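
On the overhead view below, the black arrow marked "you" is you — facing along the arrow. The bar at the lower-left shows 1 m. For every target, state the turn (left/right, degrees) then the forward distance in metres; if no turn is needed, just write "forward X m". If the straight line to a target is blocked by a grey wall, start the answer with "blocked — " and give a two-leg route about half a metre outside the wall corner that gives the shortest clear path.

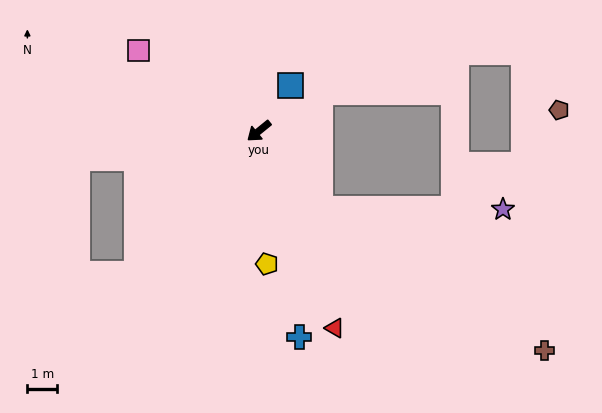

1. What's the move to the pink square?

turn right 73°, forward 4.9 m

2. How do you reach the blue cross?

turn left 62°, forward 7.1 m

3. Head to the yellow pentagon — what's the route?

turn left 54°, forward 4.5 m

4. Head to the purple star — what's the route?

blocked — turn left 90°, forward 3.3 m, then turn left 50°, forward 6.1 m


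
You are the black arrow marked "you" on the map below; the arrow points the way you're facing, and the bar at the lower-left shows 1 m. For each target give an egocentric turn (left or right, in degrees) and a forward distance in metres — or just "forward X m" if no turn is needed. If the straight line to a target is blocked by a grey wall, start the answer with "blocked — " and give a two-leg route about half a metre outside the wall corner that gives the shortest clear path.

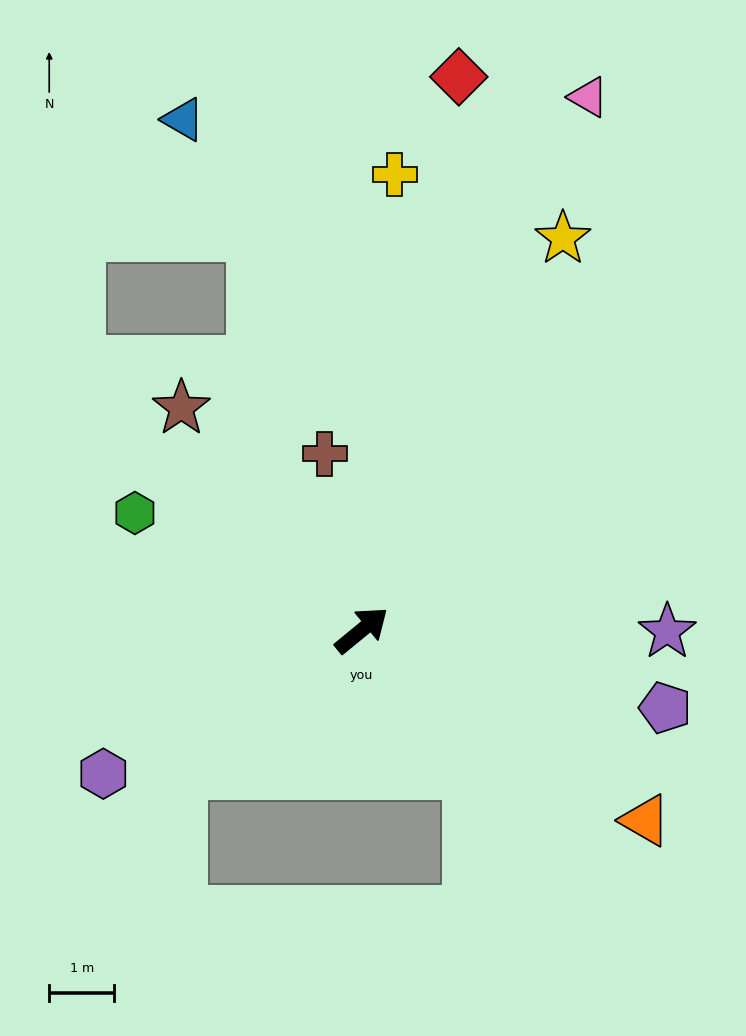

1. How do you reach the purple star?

turn right 40°, forward 4.7 m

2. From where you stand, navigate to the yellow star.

turn left 23°, forward 6.8 m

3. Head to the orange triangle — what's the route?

turn right 73°, forward 5.2 m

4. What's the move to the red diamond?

turn left 41°, forward 8.6 m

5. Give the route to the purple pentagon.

turn right 54°, forward 4.8 m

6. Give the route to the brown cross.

turn left 62°, forward 2.8 m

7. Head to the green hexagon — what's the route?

turn left 113°, forward 3.9 m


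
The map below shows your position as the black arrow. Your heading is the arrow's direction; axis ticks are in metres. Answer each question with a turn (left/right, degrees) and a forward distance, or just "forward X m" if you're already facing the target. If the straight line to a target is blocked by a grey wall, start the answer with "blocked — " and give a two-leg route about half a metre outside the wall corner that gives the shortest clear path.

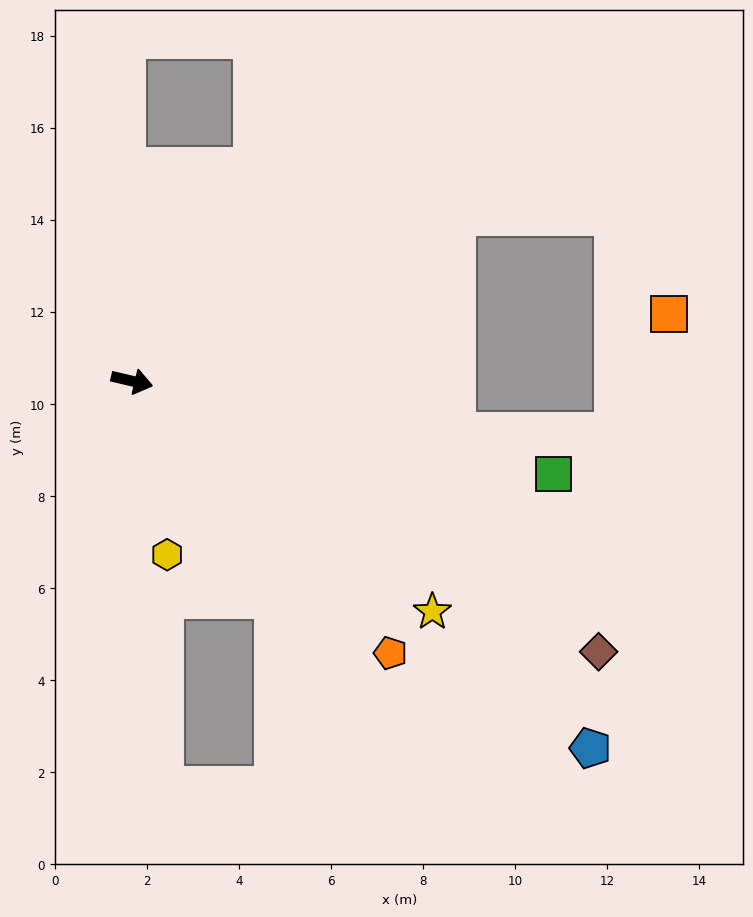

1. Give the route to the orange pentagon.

turn right 33°, forward 8.2 m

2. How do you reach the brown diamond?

turn right 17°, forward 11.7 m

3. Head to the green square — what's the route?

forward 9.4 m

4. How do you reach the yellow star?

turn right 24°, forward 8.2 m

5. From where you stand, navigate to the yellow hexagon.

turn right 65°, forward 3.9 m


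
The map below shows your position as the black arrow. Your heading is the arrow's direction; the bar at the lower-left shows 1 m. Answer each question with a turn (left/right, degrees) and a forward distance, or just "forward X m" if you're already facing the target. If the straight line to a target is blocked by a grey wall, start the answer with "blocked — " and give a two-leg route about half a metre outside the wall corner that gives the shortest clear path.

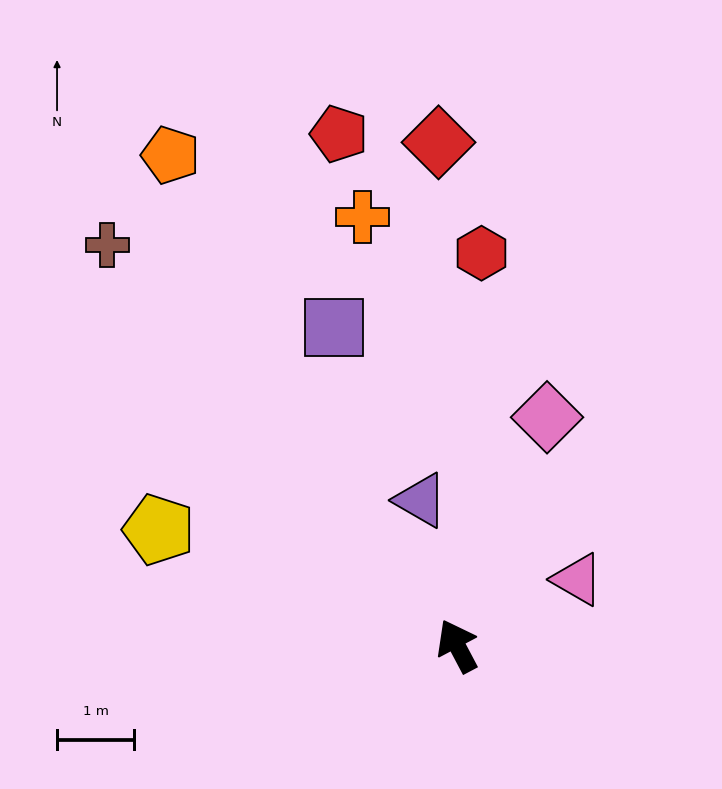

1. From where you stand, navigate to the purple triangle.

turn right 14°, forward 1.9 m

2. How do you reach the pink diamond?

turn right 49°, forward 3.2 m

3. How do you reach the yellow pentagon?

turn left 41°, forward 4.2 m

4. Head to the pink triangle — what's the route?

turn right 89°, forward 1.8 m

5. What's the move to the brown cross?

turn left 13°, forward 6.9 m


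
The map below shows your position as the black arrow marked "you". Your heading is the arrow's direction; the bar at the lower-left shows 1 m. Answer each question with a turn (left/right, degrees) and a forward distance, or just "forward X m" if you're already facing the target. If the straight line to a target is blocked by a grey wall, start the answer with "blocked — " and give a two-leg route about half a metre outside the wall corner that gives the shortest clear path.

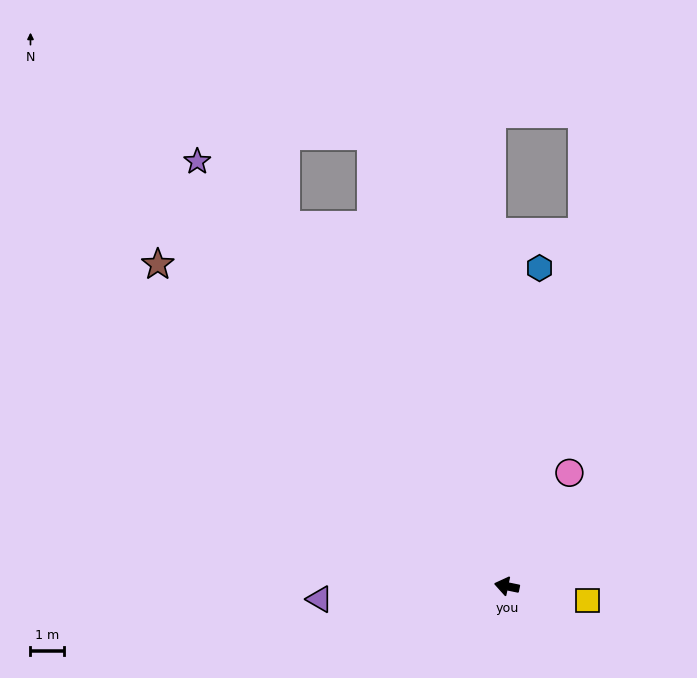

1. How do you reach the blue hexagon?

turn right 84°, forward 9.4 m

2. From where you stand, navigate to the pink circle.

turn right 107°, forward 3.8 m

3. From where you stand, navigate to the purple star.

turn right 42°, forward 15.5 m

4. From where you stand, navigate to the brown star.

turn right 31°, forward 14.0 m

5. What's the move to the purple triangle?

turn left 16°, forward 5.5 m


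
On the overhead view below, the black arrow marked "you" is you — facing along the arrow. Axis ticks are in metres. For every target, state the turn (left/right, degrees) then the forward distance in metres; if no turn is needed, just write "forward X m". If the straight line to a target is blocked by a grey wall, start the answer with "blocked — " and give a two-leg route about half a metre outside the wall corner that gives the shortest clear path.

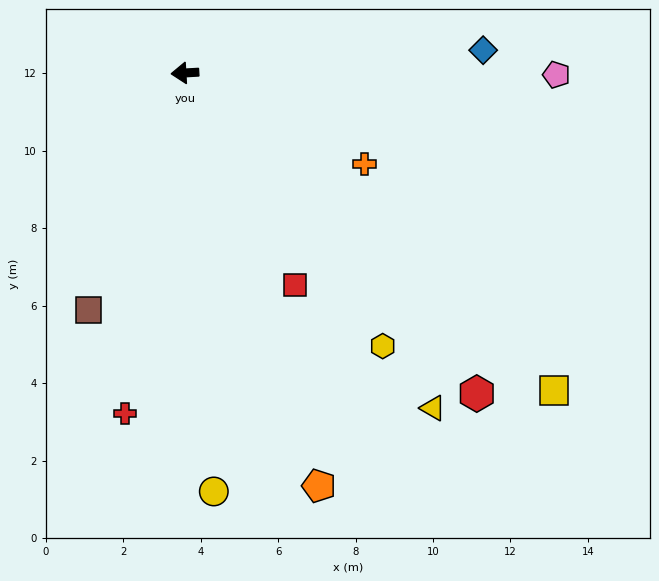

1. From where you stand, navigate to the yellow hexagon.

turn left 123°, forward 8.7 m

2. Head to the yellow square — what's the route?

turn left 136°, forward 12.6 m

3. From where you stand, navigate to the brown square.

turn left 64°, forward 6.6 m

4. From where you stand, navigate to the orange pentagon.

turn left 105°, forward 11.2 m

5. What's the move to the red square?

turn left 114°, forward 6.2 m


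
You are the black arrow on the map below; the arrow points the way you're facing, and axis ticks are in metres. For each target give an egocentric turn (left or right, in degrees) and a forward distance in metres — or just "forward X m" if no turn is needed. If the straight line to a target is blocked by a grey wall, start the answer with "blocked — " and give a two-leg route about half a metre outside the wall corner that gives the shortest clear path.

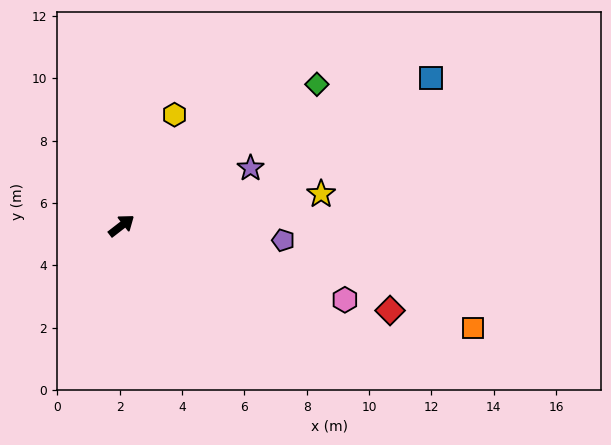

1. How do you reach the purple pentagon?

turn right 43°, forward 5.2 m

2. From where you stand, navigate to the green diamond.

forward 7.7 m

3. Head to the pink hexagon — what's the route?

turn right 56°, forward 7.6 m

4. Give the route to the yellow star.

turn right 29°, forward 6.5 m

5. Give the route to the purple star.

turn right 14°, forward 4.5 m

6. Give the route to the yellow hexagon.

turn left 27°, forward 3.9 m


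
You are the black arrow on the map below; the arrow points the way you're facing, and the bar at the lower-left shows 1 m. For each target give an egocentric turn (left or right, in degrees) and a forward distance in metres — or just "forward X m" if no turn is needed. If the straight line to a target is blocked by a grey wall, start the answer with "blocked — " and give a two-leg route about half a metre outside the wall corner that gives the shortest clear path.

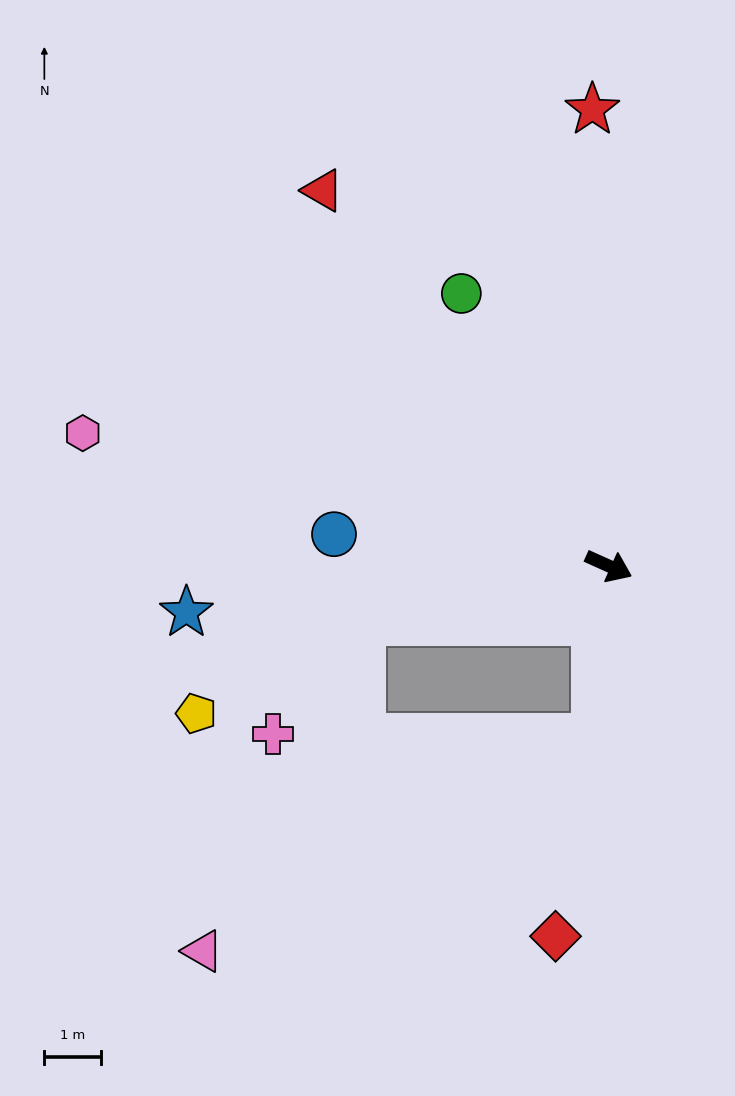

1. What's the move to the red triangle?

turn left 152°, forward 8.3 m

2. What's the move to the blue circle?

turn right 162°, forward 4.9 m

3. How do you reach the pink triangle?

blocked — turn right 70°, forward 3.0 m, then turn right 57°, forward 7.9 m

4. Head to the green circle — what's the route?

turn left 143°, forward 5.5 m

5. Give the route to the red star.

turn left 116°, forward 8.1 m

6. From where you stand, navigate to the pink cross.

blocked — turn right 143°, forward 4.5 m, then turn left 39°, forward 2.5 m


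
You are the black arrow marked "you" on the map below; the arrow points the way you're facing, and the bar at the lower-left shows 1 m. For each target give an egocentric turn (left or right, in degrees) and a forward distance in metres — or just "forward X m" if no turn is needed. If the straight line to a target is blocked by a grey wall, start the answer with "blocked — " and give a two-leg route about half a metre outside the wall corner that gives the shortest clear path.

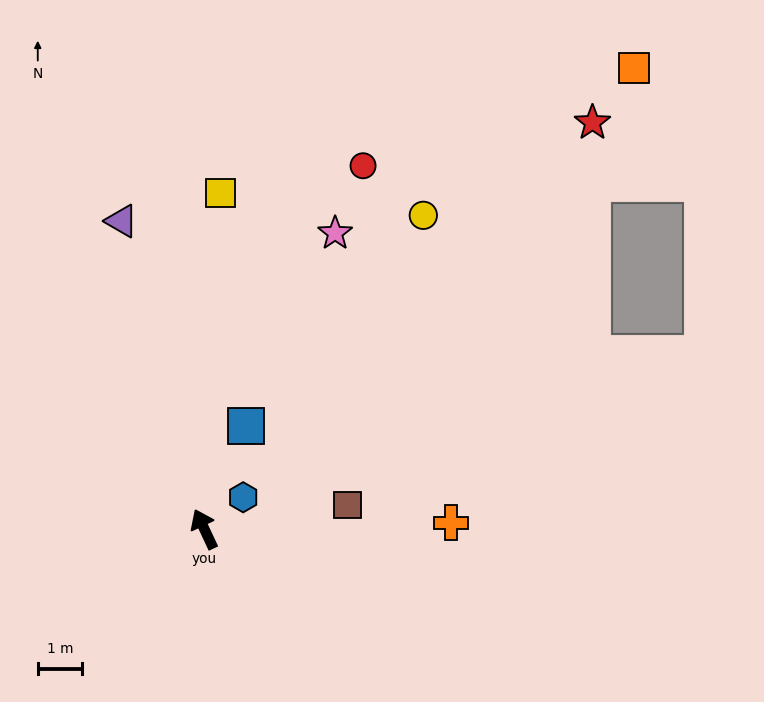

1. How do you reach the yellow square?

turn right 28°, forward 7.5 m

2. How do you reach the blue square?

turn right 47°, forward 2.5 m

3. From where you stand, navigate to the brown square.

turn right 106°, forward 3.3 m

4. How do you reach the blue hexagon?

turn right 76°, forward 1.1 m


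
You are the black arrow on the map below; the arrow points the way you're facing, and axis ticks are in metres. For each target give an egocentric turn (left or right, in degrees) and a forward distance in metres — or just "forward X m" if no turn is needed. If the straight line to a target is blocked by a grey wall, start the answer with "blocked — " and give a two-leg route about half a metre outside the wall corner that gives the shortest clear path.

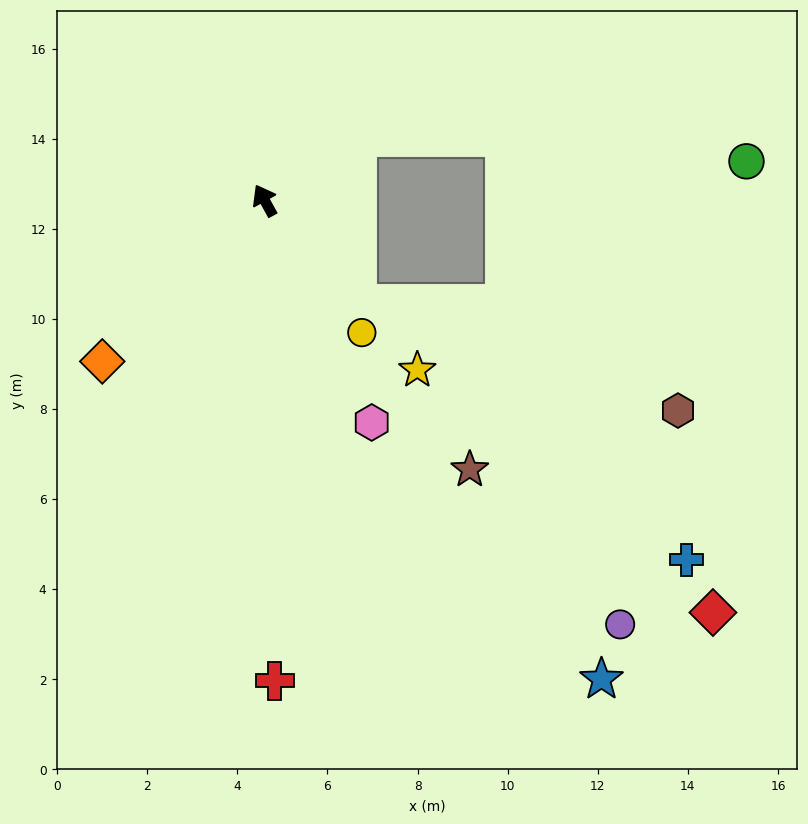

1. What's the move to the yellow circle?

turn right 173°, forward 3.6 m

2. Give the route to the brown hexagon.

blocked — turn right 167°, forward 3.1 m, then turn left 30°, forward 7.5 m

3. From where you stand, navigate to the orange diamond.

turn left 106°, forward 5.1 m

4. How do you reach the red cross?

turn left 152°, forward 10.7 m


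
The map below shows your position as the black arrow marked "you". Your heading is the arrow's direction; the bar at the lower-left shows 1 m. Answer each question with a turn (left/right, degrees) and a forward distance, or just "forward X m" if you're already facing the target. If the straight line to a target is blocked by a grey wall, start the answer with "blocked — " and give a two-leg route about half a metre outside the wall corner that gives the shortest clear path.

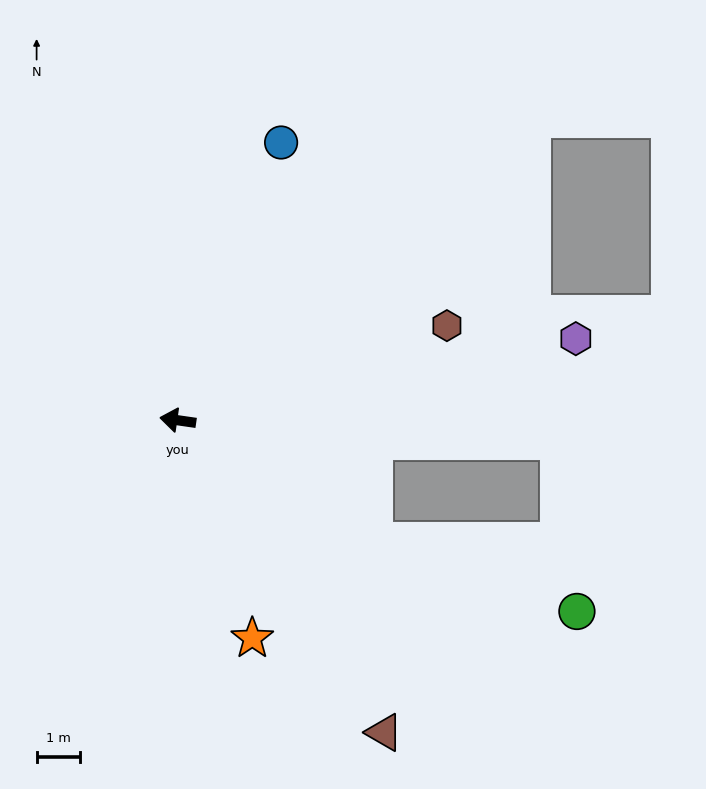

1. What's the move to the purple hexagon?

turn right 160°, forward 9.3 m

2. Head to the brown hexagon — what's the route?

turn right 152°, forward 6.5 m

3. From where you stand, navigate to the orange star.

turn left 117°, forward 5.3 m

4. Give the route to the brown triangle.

turn left 132°, forward 8.5 m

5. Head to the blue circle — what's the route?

turn right 102°, forward 6.8 m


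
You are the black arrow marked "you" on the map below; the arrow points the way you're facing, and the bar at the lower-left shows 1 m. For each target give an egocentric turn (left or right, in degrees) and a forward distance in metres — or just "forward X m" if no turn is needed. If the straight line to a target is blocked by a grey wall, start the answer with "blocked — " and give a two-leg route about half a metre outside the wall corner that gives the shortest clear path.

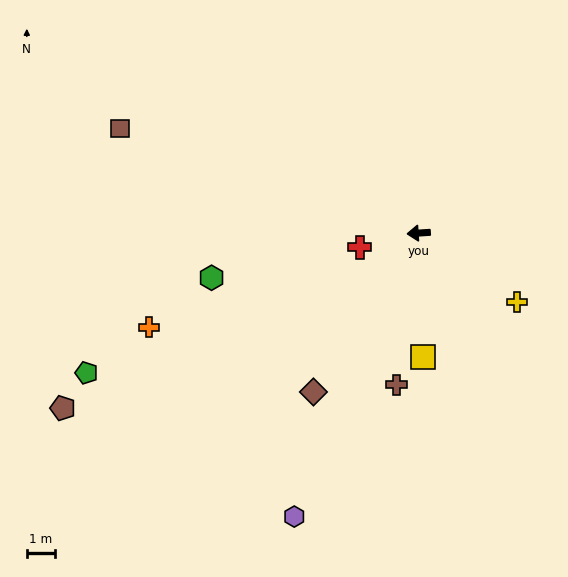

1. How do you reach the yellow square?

turn left 88°, forward 4.3 m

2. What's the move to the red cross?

turn left 10°, forward 2.1 m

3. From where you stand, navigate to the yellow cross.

turn left 141°, forward 4.2 m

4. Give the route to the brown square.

turn right 23°, forward 11.0 m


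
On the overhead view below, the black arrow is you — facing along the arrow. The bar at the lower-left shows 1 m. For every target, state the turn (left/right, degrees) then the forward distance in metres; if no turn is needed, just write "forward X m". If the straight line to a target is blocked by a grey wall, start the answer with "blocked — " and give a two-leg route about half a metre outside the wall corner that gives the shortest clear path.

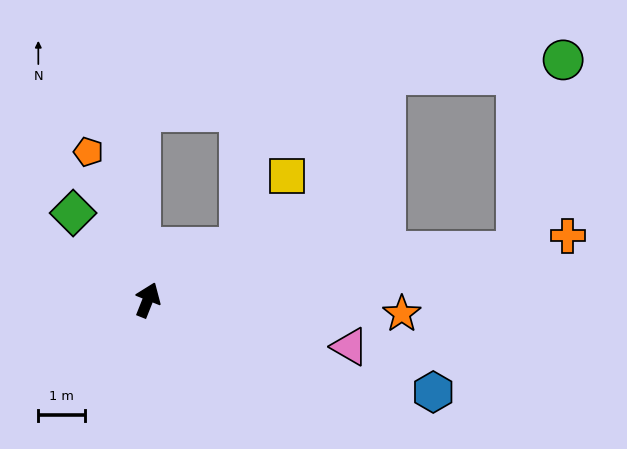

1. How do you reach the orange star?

turn right 71°, forward 5.5 m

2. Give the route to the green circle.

blocked — turn right 61°, forward 8.0 m, then turn left 69°, forward 4.2 m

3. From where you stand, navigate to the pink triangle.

turn right 81°, forward 4.4 m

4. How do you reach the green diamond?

turn left 62°, forward 2.5 m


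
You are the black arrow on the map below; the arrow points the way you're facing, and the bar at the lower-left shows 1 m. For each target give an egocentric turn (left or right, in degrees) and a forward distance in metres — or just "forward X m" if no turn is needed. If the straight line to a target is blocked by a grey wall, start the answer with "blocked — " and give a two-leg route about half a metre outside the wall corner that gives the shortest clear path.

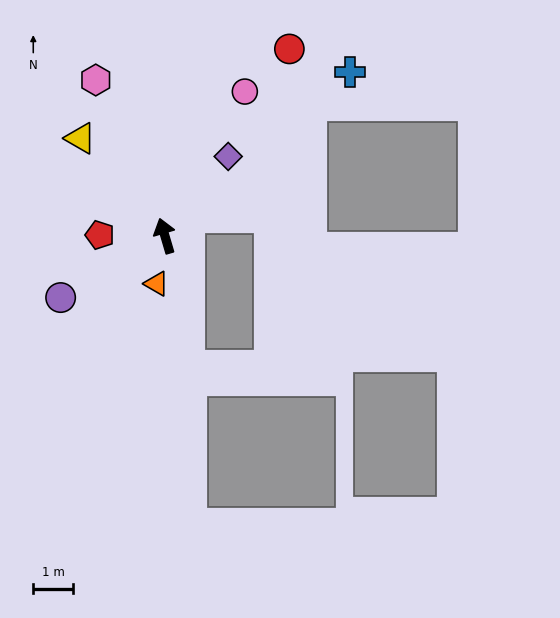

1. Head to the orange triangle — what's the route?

turn left 154°, forward 1.2 m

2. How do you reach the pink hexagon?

turn left 8°, forward 4.3 m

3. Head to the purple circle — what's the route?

turn left 104°, forward 3.1 m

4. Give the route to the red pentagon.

turn left 73°, forward 1.6 m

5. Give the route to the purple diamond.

turn right 55°, forward 2.6 m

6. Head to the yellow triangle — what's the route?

turn left 24°, forward 3.3 m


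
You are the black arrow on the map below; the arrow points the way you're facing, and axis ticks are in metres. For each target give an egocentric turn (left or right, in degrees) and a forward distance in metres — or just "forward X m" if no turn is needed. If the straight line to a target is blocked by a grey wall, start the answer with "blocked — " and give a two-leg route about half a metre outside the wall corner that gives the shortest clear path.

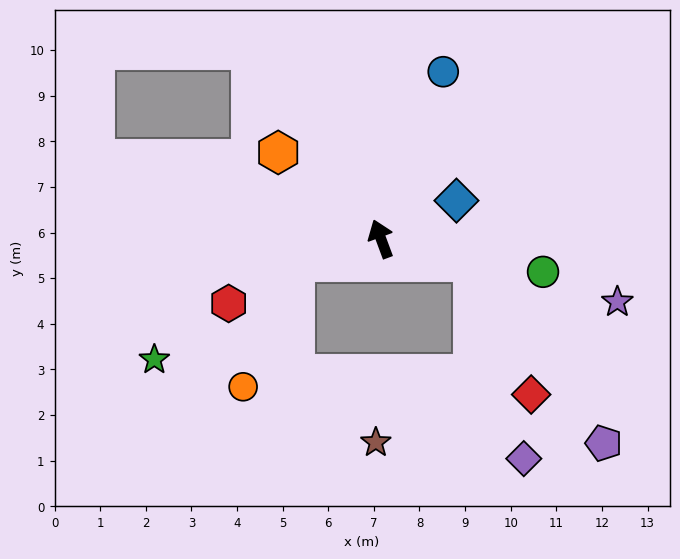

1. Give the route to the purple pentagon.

blocked — turn right 125°, forward 2.1 m, then turn right 39°, forward 4.9 m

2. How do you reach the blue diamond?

turn right 84°, forward 1.9 m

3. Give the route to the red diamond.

blocked — turn right 125°, forward 2.1 m, then turn right 51°, forward 3.2 m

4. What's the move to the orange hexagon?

turn left 30°, forward 2.9 m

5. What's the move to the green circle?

turn right 122°, forward 3.6 m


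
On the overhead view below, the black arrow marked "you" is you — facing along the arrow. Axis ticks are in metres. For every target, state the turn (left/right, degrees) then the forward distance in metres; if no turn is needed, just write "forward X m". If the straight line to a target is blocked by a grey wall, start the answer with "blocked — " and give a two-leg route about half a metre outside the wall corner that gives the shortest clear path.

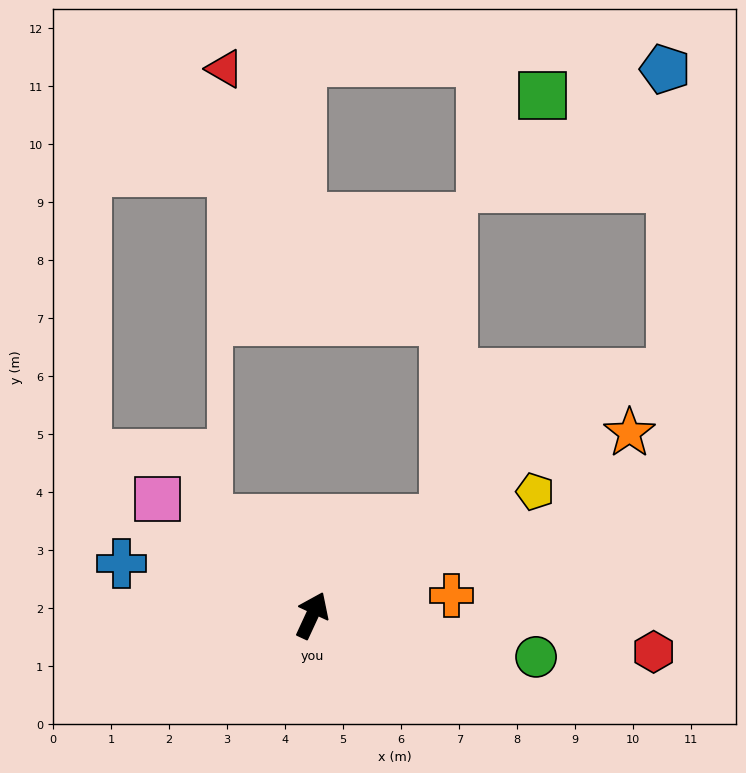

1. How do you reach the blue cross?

turn left 100°, forward 3.4 m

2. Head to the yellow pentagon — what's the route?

turn right 36°, forward 4.4 m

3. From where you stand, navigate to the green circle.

turn right 76°, forward 3.9 m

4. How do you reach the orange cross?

turn right 57°, forward 2.4 m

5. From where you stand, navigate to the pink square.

turn left 78°, forward 3.3 m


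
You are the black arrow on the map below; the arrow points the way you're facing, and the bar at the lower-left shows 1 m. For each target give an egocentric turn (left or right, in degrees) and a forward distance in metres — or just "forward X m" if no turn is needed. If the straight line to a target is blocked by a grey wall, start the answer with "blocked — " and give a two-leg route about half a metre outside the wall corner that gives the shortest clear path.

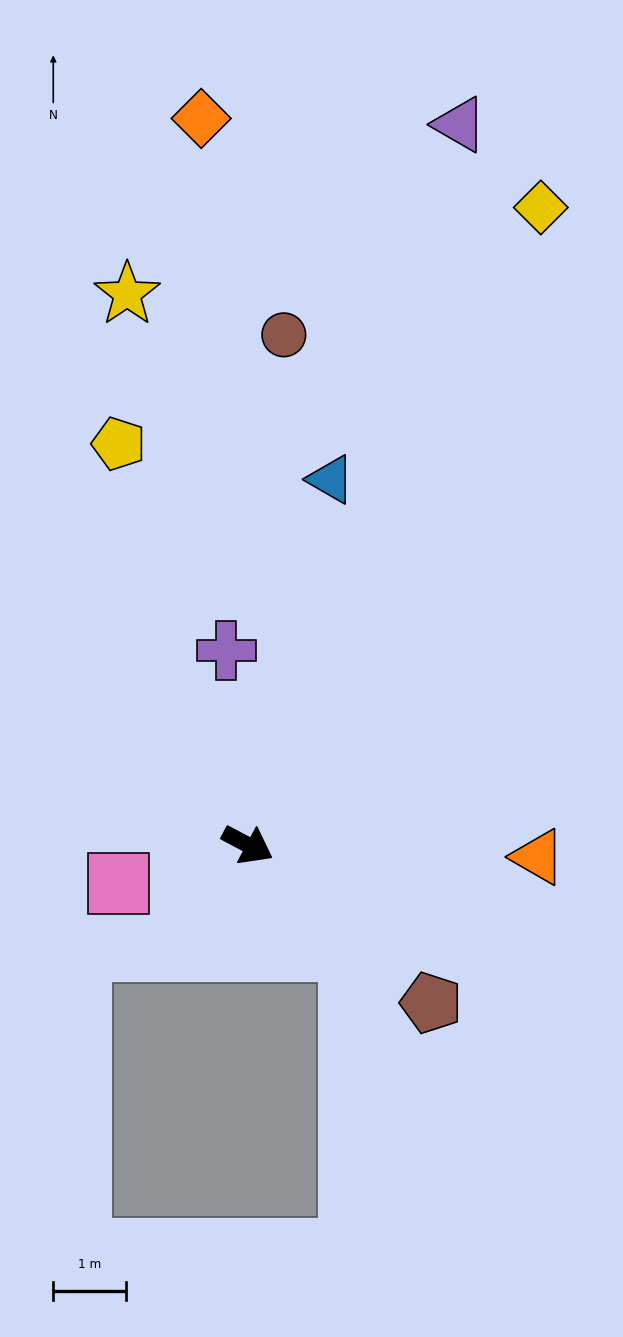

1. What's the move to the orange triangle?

turn left 26°, forward 4.0 m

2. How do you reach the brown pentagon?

turn right 13°, forward 3.3 m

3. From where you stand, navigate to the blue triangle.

turn left 105°, forward 5.2 m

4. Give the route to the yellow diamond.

turn left 93°, forward 9.6 m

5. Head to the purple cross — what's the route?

turn left 124°, forward 2.7 m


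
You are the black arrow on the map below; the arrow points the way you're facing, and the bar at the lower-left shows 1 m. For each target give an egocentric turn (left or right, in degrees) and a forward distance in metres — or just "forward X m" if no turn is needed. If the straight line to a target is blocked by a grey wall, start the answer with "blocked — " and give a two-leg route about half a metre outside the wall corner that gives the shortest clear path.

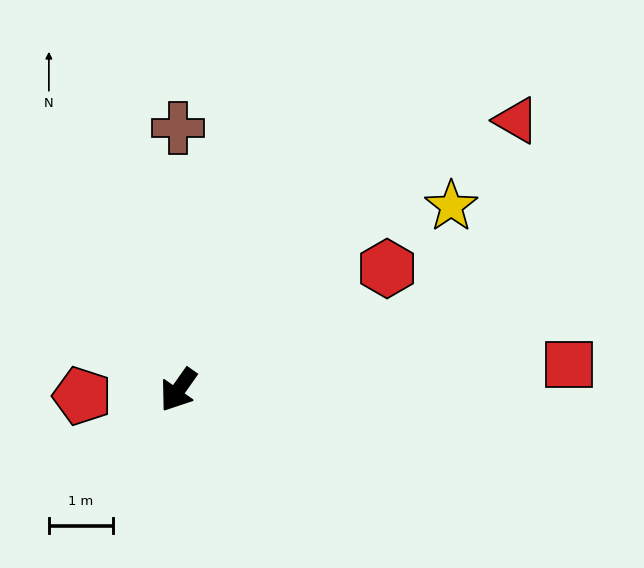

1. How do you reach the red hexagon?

turn left 155°, forward 3.8 m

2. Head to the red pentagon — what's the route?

turn right 51°, forward 1.5 m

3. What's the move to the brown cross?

turn right 145°, forward 4.1 m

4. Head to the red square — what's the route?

turn left 129°, forward 6.1 m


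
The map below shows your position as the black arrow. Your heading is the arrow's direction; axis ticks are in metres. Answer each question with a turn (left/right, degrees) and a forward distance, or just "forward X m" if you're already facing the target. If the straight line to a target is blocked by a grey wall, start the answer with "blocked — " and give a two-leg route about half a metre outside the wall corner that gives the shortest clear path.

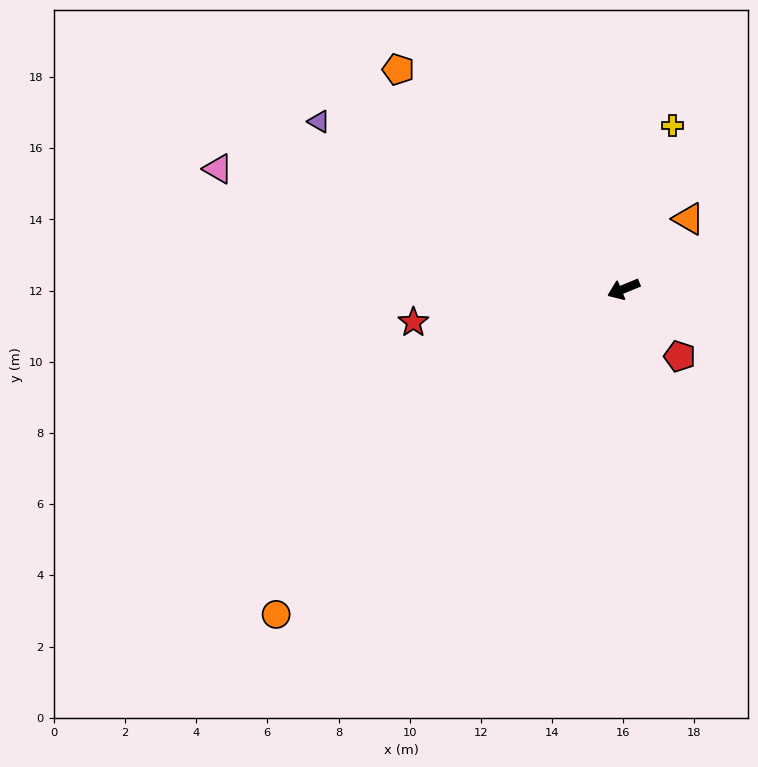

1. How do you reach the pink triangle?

turn right 39°, forward 11.9 m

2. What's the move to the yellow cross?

turn right 129°, forward 4.8 m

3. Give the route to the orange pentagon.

turn right 67°, forward 8.8 m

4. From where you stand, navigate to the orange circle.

turn left 21°, forward 13.4 m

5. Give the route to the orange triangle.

turn right 155°, forward 2.7 m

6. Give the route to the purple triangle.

turn right 51°, forward 9.8 m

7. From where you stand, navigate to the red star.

turn right 13°, forward 6.0 m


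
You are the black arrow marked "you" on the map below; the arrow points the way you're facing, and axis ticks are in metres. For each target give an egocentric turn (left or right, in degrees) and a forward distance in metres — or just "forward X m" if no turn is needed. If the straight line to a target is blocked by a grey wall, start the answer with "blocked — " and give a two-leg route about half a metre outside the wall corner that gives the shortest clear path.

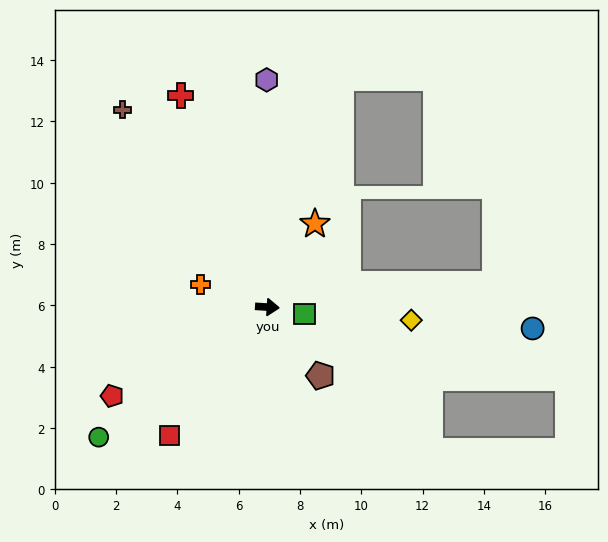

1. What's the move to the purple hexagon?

turn left 94°, forward 7.4 m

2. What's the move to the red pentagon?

turn right 147°, forward 5.8 m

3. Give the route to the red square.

turn right 124°, forward 5.3 m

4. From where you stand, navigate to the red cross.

turn left 116°, forward 7.5 m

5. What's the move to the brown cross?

turn left 130°, forward 8.0 m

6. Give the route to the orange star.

turn left 64°, forward 3.1 m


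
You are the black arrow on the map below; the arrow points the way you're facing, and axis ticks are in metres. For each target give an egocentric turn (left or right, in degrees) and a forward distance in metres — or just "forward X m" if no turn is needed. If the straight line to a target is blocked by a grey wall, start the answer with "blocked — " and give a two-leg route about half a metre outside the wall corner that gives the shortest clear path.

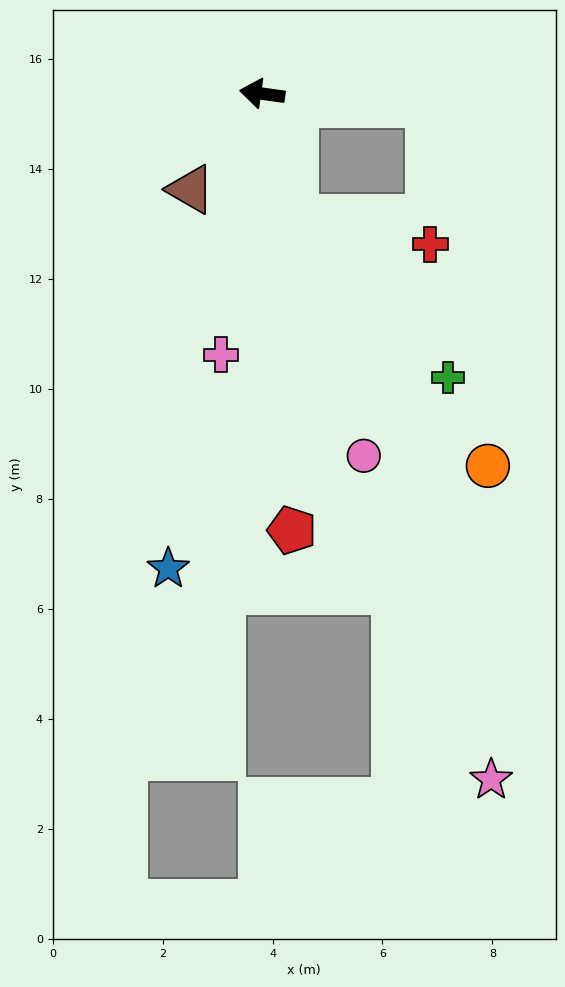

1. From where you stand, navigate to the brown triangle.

turn left 61°, forward 2.2 m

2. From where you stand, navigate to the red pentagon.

turn left 102°, forward 8.0 m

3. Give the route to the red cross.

blocked — turn left 113°, forward 2.3 m, then turn left 64°, forward 2.5 m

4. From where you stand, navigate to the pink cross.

turn left 89°, forward 4.8 m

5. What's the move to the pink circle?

turn left 114°, forward 6.8 m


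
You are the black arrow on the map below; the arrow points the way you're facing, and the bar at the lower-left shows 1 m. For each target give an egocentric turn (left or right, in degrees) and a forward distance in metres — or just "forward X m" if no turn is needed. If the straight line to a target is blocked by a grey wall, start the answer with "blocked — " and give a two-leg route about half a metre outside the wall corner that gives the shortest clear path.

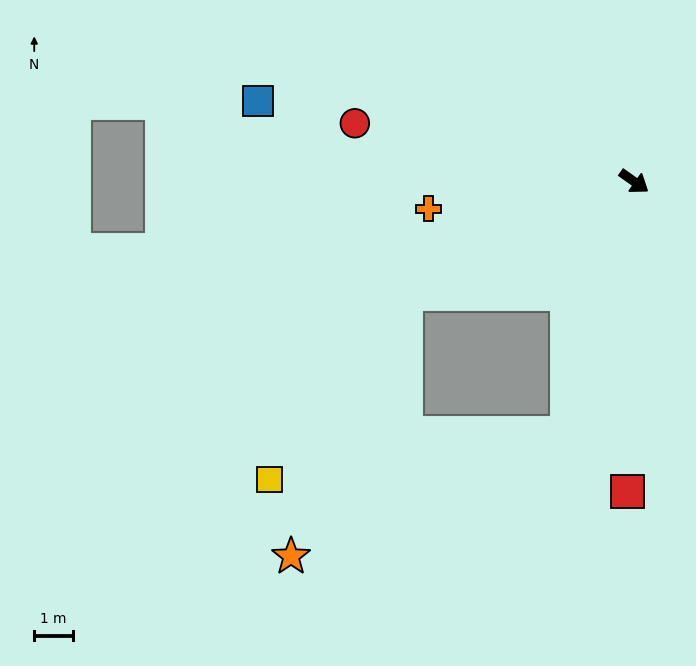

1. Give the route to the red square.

turn right 56°, forward 8.0 m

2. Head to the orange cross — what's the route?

turn right 137°, forward 5.3 m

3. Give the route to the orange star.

blocked — turn right 118°, forward 6.6 m, then turn left 40°, forward 7.4 m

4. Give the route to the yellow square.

blocked — turn right 118°, forward 6.6 m, then turn left 27°, forward 5.9 m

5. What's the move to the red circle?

turn right 157°, forward 7.4 m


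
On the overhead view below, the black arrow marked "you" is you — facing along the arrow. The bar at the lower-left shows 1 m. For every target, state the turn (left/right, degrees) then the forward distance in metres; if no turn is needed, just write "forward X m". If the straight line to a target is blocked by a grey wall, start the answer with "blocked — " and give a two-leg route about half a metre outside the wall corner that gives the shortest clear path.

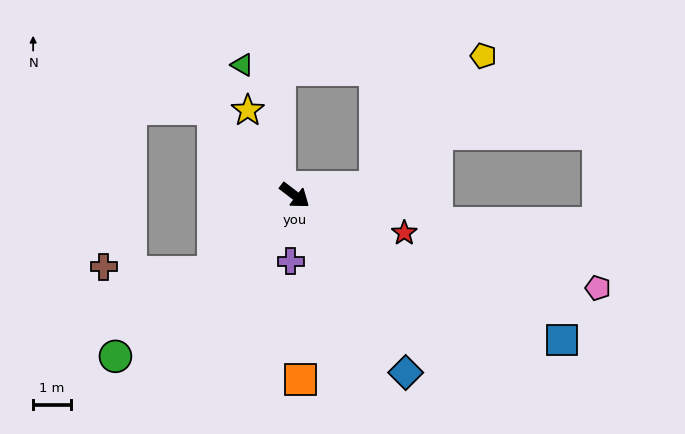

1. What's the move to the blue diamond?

turn right 21°, forward 5.6 m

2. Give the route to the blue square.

turn left 9°, forward 8.1 m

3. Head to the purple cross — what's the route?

turn right 56°, forward 1.8 m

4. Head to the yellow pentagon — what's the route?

blocked — turn left 43°, forward 2.2 m, then turn left 45°, forward 4.5 m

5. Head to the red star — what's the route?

turn left 18°, forward 3.1 m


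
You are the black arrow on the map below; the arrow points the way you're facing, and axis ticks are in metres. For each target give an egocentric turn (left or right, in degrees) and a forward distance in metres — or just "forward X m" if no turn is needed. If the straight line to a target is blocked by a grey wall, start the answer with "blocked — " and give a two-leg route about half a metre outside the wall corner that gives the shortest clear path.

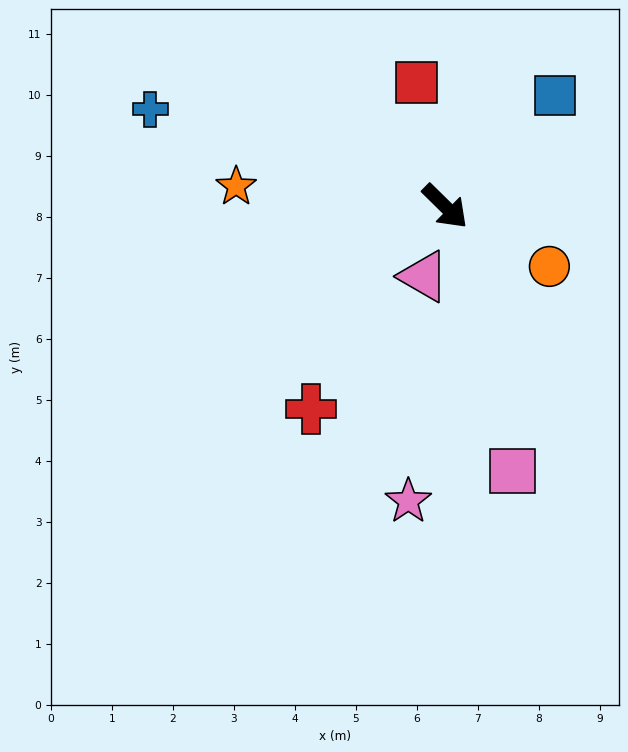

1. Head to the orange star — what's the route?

turn right 141°, forward 3.4 m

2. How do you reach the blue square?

turn left 90°, forward 2.6 m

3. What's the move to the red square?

turn left 148°, forward 2.1 m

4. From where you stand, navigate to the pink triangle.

turn right 62°, forward 1.2 m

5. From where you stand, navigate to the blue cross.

turn right 154°, forward 5.1 m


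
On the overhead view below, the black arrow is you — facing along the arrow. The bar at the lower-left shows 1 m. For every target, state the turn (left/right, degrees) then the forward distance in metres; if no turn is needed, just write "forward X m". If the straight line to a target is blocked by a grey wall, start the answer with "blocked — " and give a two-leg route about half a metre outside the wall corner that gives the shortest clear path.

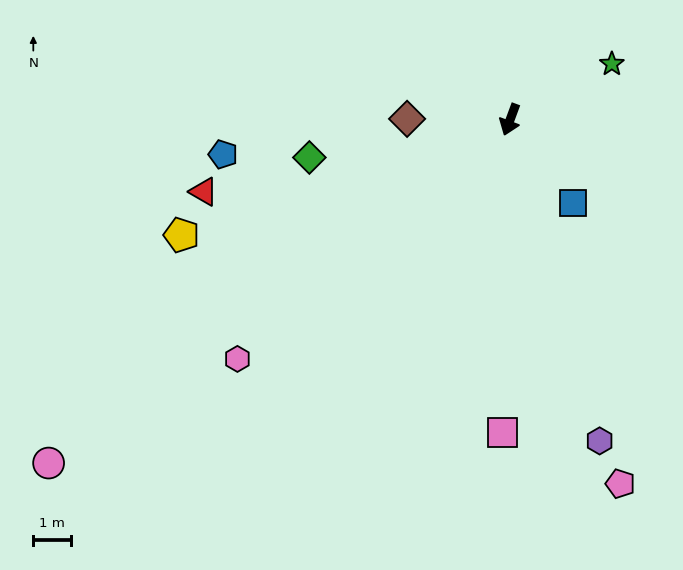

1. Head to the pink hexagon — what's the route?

turn right 28°, forward 9.6 m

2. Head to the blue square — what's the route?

turn left 57°, forward 2.8 m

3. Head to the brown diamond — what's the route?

turn right 70°, forward 2.7 m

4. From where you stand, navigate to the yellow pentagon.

turn right 50°, forward 9.3 m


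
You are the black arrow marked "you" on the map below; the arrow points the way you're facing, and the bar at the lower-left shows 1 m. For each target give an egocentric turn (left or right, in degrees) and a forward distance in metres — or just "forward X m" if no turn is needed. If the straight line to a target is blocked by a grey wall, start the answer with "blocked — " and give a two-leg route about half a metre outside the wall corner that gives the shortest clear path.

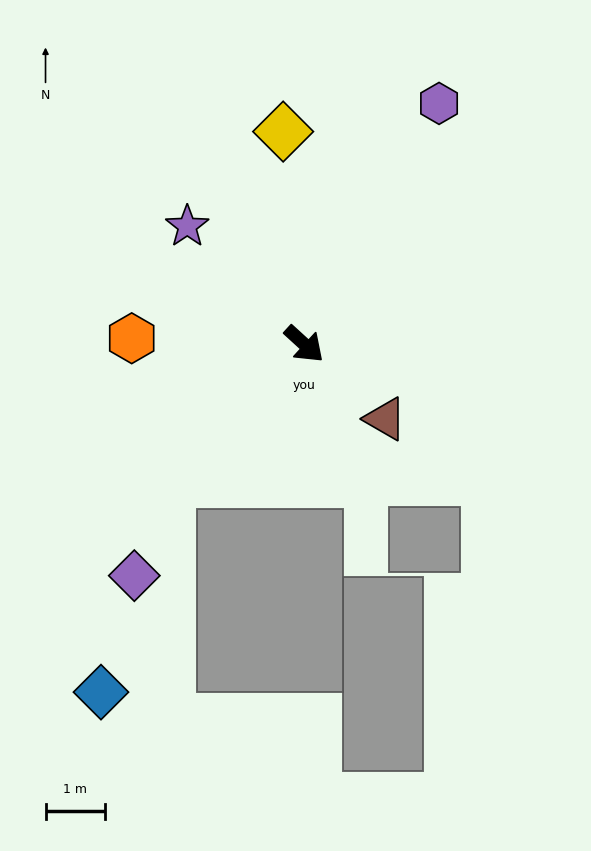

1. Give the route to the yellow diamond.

turn left 138°, forward 3.6 m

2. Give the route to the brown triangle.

forward 1.9 m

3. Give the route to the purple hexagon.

turn left 103°, forward 4.7 m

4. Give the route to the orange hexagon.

turn right 140°, forward 2.9 m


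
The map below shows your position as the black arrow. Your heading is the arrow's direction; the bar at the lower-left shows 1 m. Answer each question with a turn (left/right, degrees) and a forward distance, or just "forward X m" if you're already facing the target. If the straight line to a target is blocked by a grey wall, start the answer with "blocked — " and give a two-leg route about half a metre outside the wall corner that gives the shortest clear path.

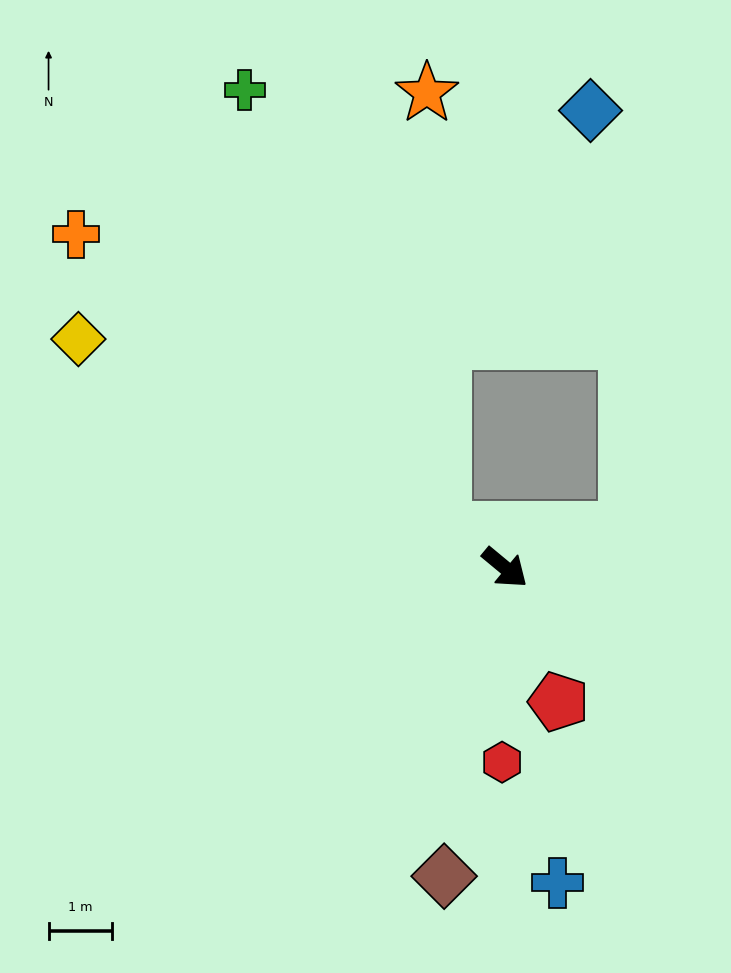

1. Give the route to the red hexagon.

turn right 51°, forward 3.0 m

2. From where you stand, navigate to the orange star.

blocked — turn right 173°, forward 1.1 m, then turn right 55°, forward 6.8 m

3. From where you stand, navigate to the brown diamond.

turn right 61°, forward 4.9 m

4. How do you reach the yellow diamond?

turn right 169°, forward 7.6 m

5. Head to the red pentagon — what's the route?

turn right 29°, forward 2.3 m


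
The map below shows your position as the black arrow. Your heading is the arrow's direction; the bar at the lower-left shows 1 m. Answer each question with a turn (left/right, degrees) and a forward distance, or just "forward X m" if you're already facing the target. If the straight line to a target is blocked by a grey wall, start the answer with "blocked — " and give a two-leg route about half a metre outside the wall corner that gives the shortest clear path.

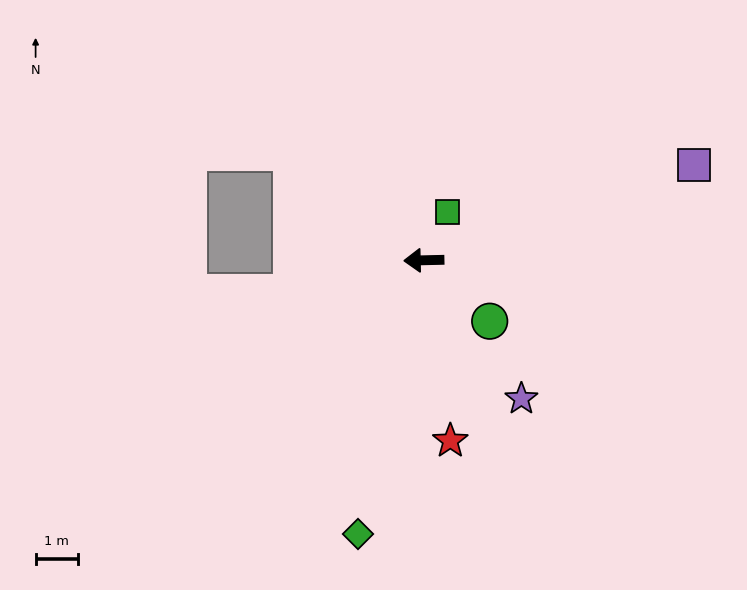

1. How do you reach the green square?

turn right 117°, forward 1.3 m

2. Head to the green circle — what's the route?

turn left 136°, forward 2.1 m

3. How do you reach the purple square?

turn right 162°, forward 6.8 m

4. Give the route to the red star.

turn left 97°, forward 4.3 m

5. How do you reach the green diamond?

turn left 75°, forward 6.7 m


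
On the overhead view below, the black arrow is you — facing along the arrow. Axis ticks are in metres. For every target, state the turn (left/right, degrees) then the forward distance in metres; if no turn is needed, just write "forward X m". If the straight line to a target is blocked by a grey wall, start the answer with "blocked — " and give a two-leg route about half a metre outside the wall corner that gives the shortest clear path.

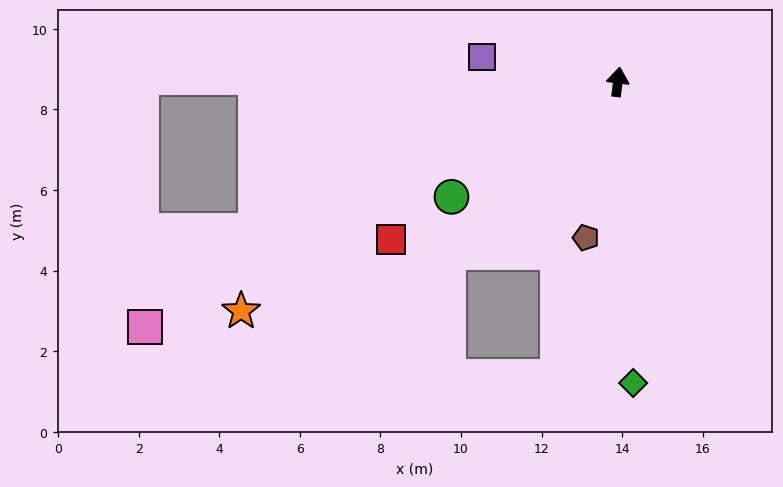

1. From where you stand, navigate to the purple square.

turn left 87°, forward 3.4 m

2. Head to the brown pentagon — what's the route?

turn left 176°, forward 3.9 m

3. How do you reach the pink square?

turn left 125°, forward 13.2 m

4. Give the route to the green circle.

turn left 132°, forward 5.0 m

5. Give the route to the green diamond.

turn right 170°, forward 7.5 m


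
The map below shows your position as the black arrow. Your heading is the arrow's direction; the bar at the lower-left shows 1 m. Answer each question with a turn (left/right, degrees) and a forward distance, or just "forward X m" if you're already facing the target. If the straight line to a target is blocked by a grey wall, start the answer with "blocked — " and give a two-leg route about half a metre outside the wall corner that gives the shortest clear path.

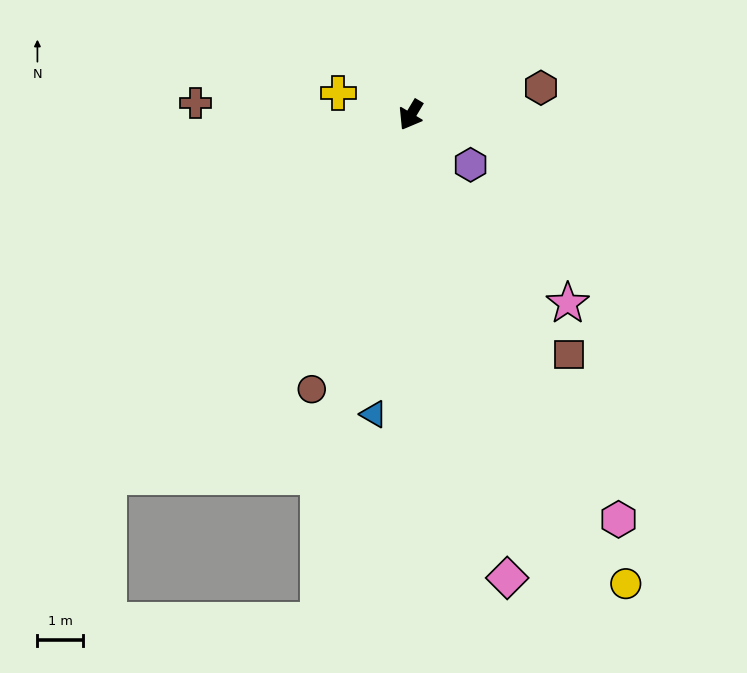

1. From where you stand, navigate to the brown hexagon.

turn left 133°, forward 2.9 m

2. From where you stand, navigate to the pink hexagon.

turn left 58°, forward 10.0 m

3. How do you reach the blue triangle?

turn left 24°, forward 6.7 m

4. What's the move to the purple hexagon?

turn left 81°, forward 1.7 m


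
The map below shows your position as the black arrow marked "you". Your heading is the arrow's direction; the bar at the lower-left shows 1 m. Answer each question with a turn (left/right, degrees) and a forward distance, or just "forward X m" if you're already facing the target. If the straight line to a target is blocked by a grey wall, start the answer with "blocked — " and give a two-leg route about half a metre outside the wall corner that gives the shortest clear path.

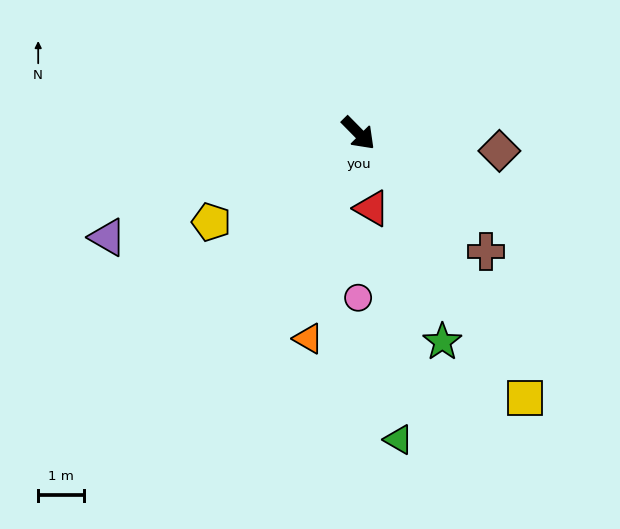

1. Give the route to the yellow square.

turn right 12°, forward 6.8 m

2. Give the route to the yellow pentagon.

turn right 103°, forward 3.8 m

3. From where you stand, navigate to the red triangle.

turn right 35°, forward 1.7 m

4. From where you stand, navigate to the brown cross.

turn left 3°, forward 3.8 m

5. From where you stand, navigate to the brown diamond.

turn left 38°, forward 3.1 m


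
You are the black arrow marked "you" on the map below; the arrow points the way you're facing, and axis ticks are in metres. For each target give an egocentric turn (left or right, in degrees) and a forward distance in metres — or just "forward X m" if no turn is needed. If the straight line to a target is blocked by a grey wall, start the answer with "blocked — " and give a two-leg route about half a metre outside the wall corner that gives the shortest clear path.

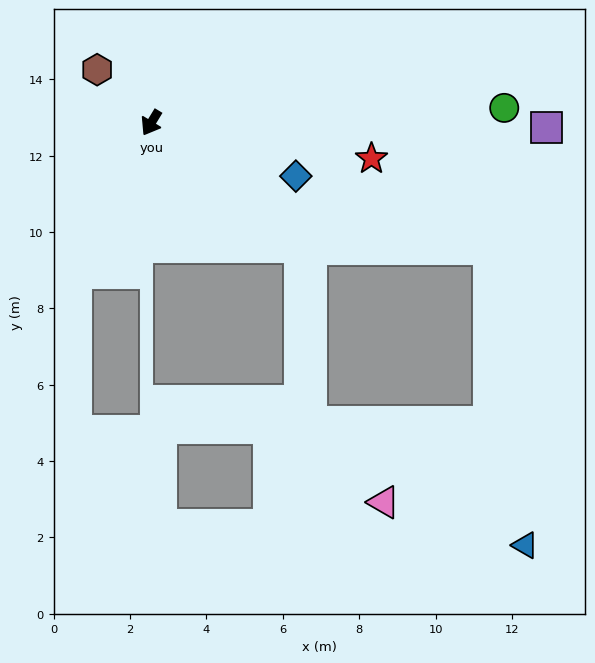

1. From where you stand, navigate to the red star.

turn left 112°, forward 5.8 m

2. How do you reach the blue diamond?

turn left 101°, forward 4.0 m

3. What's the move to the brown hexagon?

turn right 103°, forward 2.0 m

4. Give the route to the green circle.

turn left 124°, forward 9.3 m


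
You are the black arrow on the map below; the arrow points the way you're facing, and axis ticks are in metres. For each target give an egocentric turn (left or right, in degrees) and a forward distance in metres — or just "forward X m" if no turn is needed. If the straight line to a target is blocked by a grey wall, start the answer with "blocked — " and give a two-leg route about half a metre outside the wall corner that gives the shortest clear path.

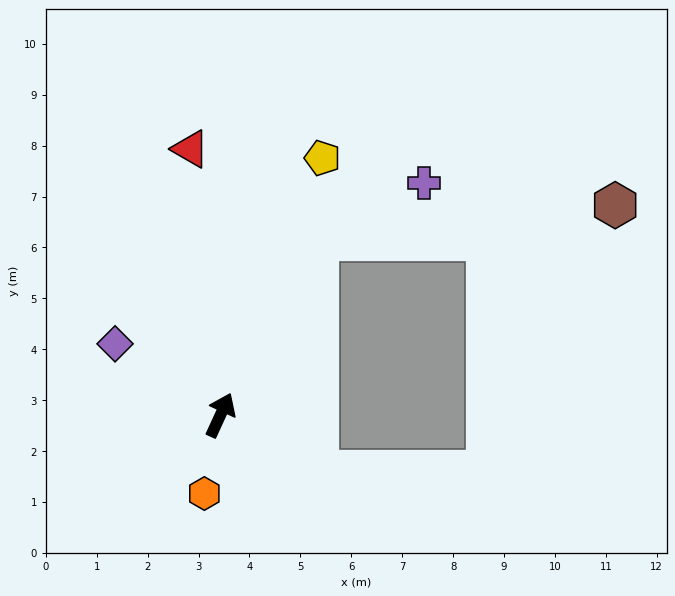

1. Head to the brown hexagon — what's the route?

blocked — turn right 4°, forward 3.9 m, then turn right 55°, forward 5.9 m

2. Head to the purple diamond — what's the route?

turn left 81°, forward 2.5 m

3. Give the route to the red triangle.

turn left 31°, forward 5.3 m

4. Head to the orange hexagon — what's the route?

turn right 167°, forward 1.6 m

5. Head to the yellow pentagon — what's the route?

turn left 3°, forward 5.4 m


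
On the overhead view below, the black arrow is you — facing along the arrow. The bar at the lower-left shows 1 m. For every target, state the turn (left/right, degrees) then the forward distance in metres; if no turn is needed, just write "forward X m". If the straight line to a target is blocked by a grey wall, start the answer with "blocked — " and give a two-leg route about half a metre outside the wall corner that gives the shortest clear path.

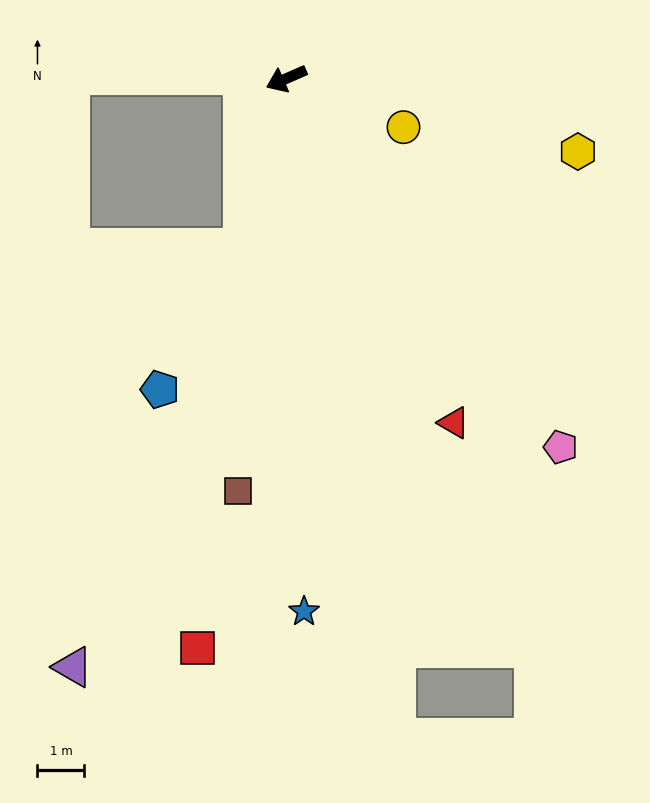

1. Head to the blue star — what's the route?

turn left 68°, forward 11.4 m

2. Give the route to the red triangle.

turn left 92°, forward 8.2 m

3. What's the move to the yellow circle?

turn left 134°, forward 2.7 m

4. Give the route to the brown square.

turn left 60°, forward 8.9 m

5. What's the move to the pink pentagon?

turn left 103°, forward 9.8 m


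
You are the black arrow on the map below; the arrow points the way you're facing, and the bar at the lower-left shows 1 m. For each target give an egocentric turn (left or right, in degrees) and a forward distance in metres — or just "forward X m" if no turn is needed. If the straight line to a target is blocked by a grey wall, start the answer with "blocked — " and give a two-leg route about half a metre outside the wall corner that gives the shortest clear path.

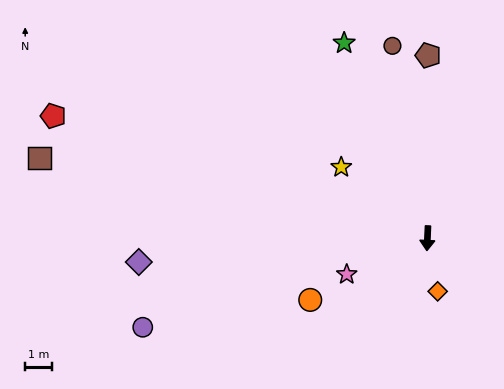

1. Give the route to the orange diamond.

turn left 13°, forward 2.0 m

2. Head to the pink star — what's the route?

turn right 63°, forward 3.3 m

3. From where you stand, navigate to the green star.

turn right 154°, forward 7.8 m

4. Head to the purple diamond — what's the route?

turn right 83°, forward 10.7 m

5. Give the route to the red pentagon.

turn right 106°, forward 14.5 m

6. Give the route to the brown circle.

turn right 167°, forward 7.2 m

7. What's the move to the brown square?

turn right 99°, forward 14.6 m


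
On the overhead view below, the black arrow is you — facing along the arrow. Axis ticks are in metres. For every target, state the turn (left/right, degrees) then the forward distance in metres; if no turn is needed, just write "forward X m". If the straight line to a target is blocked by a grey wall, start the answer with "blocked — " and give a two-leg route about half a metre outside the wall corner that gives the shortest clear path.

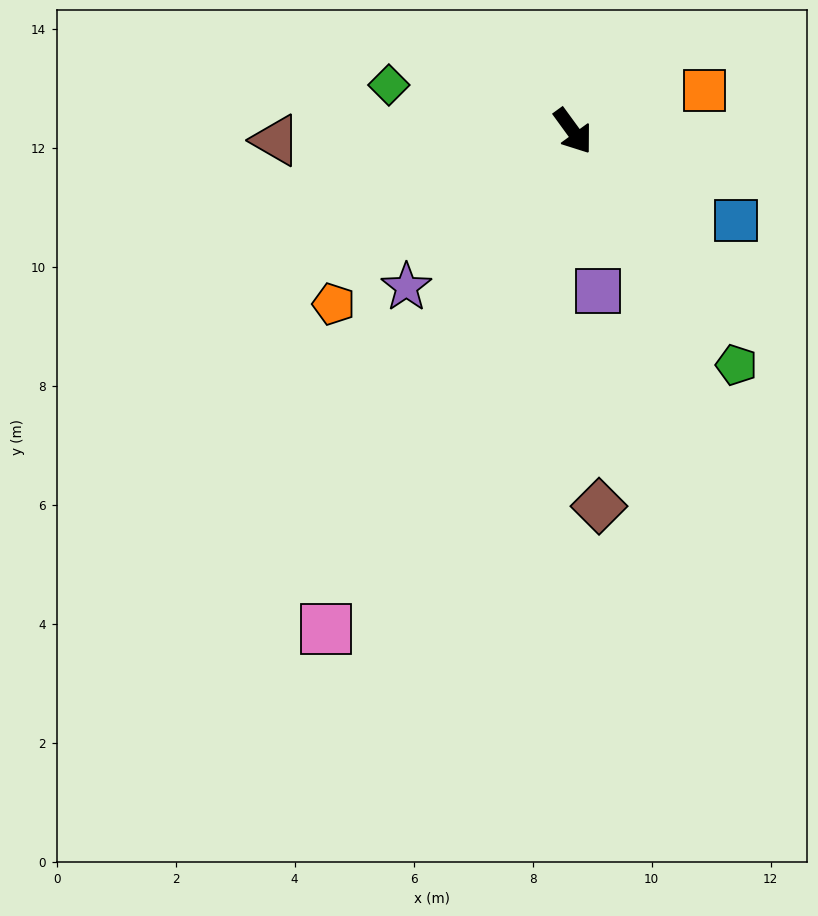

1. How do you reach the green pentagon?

forward 4.8 m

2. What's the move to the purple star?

turn right 83°, forward 3.8 m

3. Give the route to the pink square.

turn right 62°, forward 9.3 m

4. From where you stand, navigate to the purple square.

turn right 27°, forward 2.7 m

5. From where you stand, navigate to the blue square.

turn left 25°, forward 3.1 m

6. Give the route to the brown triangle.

turn right 124°, forward 5.0 m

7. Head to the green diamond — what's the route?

turn right 140°, forward 3.2 m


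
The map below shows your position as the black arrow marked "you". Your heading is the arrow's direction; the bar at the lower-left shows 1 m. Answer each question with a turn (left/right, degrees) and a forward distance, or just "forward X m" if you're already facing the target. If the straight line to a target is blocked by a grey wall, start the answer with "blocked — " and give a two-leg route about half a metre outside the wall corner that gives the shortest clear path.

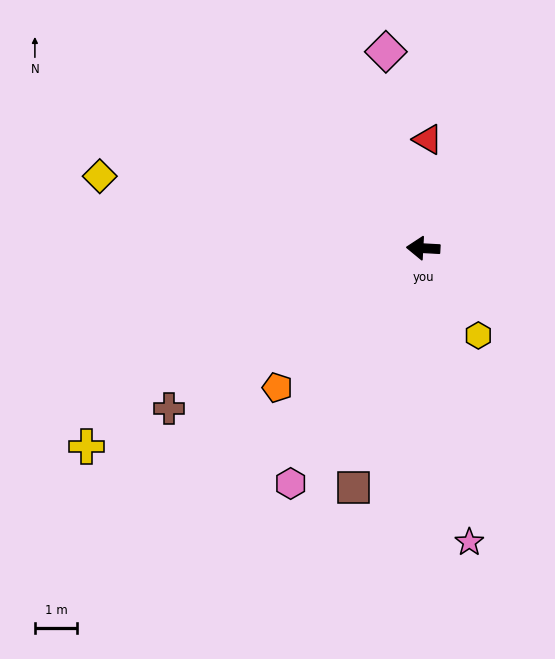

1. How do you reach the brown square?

turn left 77°, forward 5.9 m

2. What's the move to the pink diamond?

turn right 76°, forward 4.7 m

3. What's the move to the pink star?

turn left 102°, forward 7.0 m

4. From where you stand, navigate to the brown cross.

turn left 35°, forward 7.1 m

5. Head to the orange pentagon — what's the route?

turn left 47°, forward 4.7 m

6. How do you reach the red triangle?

turn right 89°, forward 2.6 m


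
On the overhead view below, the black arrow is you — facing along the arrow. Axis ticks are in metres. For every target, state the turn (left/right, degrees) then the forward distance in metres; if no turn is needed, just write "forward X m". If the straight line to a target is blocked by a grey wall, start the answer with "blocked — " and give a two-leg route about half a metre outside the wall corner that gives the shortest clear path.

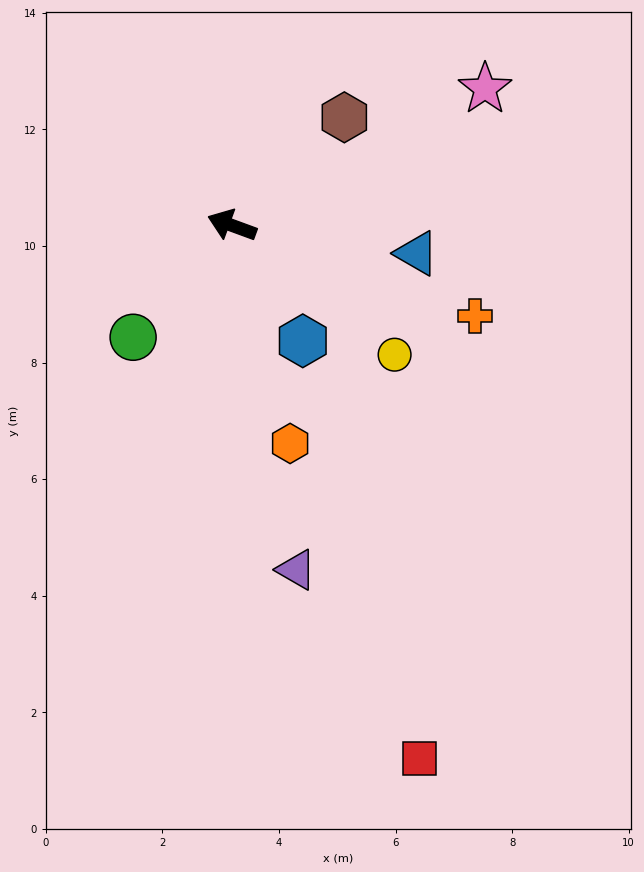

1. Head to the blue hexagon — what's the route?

turn left 142°, forward 2.3 m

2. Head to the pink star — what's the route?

turn right 131°, forward 4.9 m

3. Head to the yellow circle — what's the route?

turn left 162°, forward 3.6 m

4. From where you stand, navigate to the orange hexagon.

turn left 125°, forward 3.9 m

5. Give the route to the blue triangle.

turn right 168°, forward 3.2 m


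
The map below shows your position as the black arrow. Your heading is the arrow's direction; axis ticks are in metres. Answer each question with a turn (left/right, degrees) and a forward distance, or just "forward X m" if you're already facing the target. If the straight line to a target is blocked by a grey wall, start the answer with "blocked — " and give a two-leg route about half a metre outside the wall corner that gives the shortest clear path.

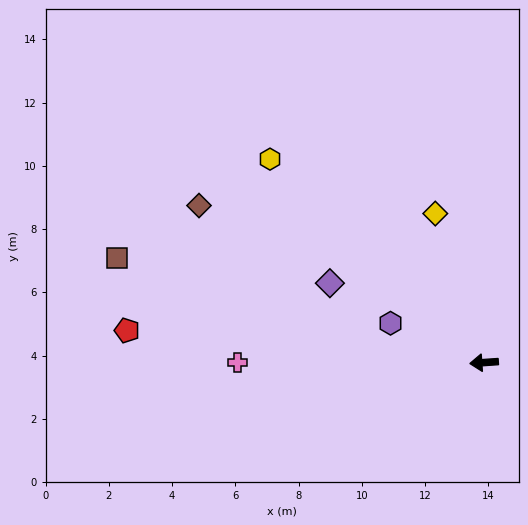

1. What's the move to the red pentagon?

turn right 9°, forward 11.3 m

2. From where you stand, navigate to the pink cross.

turn right 4°, forward 7.8 m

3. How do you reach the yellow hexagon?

turn right 47°, forward 9.3 m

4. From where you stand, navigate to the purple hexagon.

turn right 27°, forward 3.2 m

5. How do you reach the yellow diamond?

turn right 76°, forward 5.0 m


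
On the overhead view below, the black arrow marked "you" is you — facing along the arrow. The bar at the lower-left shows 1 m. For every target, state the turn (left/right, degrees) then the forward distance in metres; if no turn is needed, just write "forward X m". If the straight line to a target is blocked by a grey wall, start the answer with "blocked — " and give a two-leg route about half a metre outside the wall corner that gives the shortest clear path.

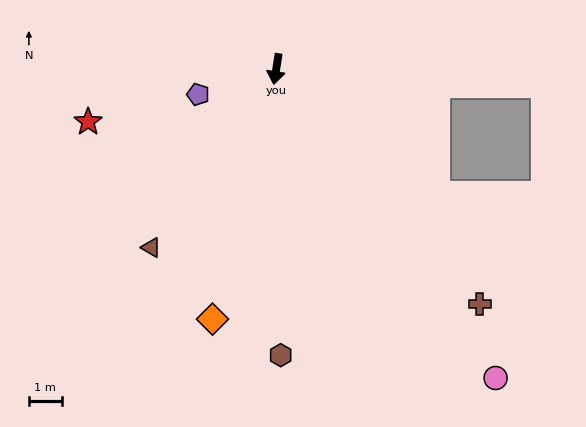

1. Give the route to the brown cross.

turn left 50°, forward 9.4 m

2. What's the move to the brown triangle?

turn right 26°, forward 6.6 m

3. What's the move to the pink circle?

turn left 44°, forward 11.5 m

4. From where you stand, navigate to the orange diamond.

turn right 5°, forward 7.8 m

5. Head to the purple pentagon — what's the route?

turn right 63°, forward 2.5 m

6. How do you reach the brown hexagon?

turn left 10°, forward 8.7 m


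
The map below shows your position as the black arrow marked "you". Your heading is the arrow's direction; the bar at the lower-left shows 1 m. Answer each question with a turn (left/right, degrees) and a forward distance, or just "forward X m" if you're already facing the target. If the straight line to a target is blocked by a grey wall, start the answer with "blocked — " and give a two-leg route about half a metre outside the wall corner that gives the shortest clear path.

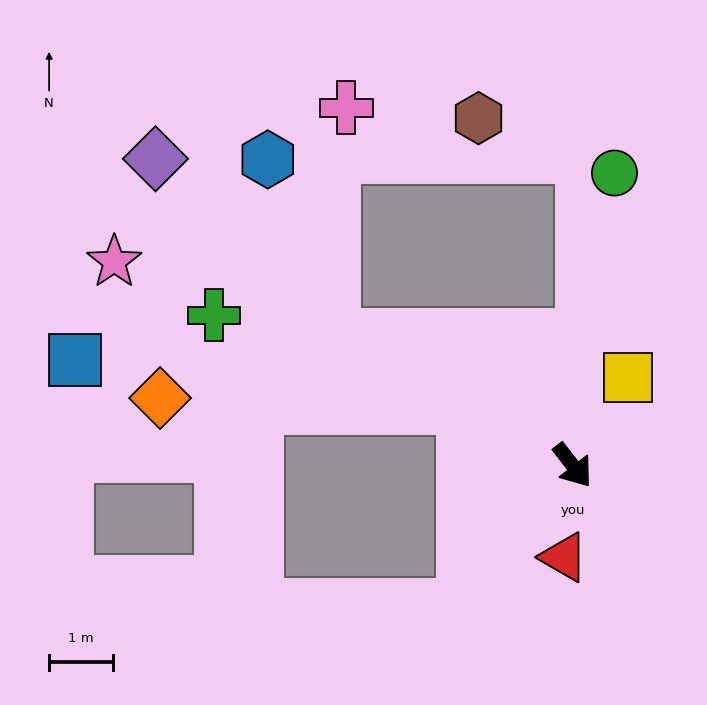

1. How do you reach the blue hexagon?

blocked — turn right 156°, forward 4.2 m, then turn right 41°, forward 2.9 m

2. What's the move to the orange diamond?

blocked — turn right 156°, forward 1.9 m, then turn left 27°, forward 4.7 m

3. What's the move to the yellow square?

turn left 110°, forward 1.6 m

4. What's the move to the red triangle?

turn right 43°, forward 1.4 m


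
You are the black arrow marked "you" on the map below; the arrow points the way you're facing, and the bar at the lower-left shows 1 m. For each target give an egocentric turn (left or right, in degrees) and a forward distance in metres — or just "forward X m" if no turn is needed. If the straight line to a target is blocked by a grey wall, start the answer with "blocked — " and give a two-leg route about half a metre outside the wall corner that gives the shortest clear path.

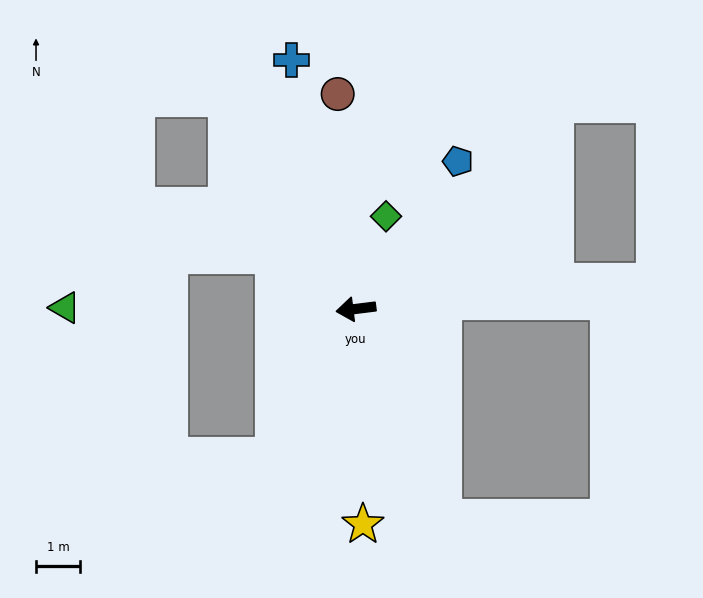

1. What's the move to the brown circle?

turn right 92°, forward 4.9 m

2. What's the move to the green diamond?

turn right 115°, forward 2.2 m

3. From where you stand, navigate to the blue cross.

turn right 83°, forward 5.8 m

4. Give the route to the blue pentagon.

turn right 132°, forward 4.0 m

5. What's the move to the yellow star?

turn left 85°, forward 4.9 m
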